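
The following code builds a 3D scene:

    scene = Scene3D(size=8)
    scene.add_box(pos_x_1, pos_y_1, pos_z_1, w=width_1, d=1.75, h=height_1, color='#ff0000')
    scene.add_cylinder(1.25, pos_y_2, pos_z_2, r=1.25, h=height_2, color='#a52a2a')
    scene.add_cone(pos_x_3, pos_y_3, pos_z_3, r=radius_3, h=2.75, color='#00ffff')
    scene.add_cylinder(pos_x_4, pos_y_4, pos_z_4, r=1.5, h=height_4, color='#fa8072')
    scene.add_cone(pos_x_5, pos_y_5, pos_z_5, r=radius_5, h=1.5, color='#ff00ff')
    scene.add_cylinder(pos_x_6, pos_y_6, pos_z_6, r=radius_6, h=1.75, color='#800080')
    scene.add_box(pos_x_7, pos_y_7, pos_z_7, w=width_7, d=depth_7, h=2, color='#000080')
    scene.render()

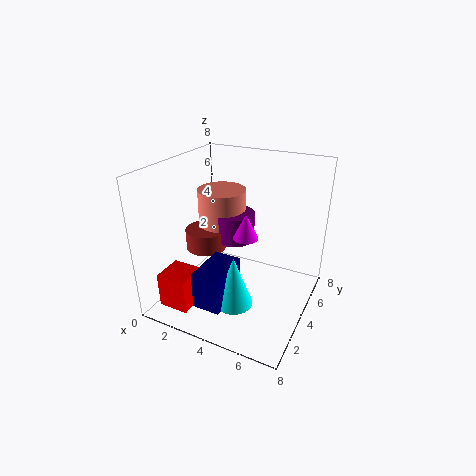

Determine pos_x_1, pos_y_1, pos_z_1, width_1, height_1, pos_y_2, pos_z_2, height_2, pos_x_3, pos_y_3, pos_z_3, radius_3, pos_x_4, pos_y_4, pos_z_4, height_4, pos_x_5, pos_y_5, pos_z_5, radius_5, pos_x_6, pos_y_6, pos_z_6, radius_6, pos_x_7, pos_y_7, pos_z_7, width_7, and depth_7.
pos_x_1 = 0.5, pos_y_1 = 1, pos_z_1 = 0.25, width_1 = 1.75, height_1 = 2, pos_y_2 = 5, pos_z_2 = 2.25, height_2 = 1.25, pos_x_3 = 4.75, pos_y_3 = 2, pos_z_3 = 1.25, radius_3 = 1, pos_x_4 = 1.75, pos_y_4 = 6.25, pos_z_4 = 3.25, height_4 = 2.5, pos_x_5 = 4, pos_y_5 = 5, pos_z_5 = 3.5, radius_5 = 0.75, pos_x_6 = 2.75, pos_y_6 = 6, pos_z_6 = 2.75, radius_6 = 1.25, pos_x_7 = 3, pos_y_7 = 0.75, pos_z_7 = 1.25, width_7 = 1.5, depth_7 = 2.5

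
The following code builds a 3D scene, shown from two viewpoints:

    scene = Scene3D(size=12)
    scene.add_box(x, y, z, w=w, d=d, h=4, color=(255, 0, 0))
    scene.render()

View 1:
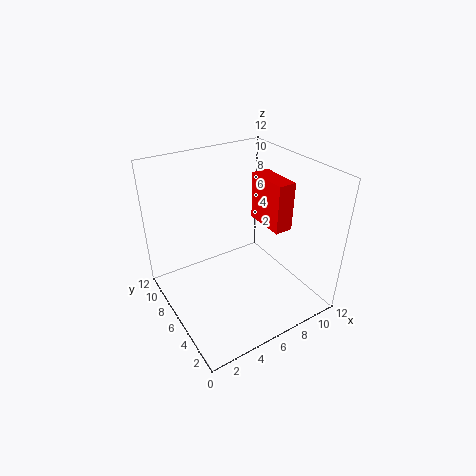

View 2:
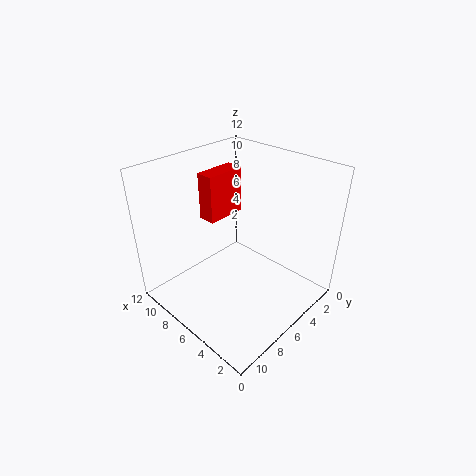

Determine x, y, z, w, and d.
x = 8
y = 3.5
z = 7
w = 1.5
d = 3.5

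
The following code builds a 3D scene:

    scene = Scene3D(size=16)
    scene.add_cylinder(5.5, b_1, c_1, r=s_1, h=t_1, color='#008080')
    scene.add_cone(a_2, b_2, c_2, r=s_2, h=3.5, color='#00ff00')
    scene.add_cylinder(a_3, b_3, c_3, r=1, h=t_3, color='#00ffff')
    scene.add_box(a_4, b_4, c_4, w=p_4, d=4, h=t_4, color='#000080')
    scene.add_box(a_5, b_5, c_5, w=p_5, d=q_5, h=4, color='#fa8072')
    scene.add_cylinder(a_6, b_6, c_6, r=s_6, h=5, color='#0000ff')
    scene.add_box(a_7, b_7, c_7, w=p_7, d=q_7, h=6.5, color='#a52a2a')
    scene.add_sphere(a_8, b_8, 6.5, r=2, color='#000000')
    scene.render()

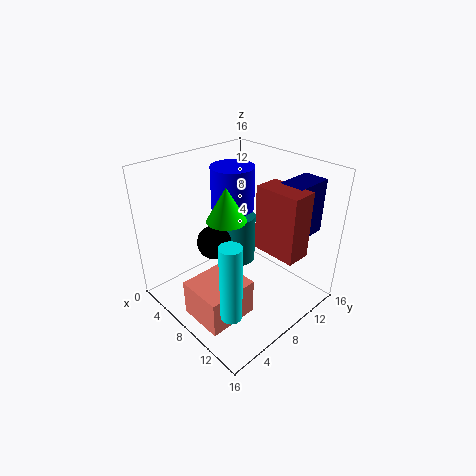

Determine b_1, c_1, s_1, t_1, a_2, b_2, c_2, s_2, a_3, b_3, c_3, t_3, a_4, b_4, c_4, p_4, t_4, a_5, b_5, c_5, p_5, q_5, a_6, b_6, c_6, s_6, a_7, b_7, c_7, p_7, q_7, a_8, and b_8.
b_1 = 10.5; c_1 = 3; s_1 = 2; t_1 = 6; a_2 = 9; b_2 = 5.5; c_2 = 11.5; s_2 = 2; a_3 = 14; b_3 = 1.5; c_3 = 5; t_3 = 7.5; a_4 = 12.5; b_4 = 9; c_4 = 10; p_4 = 2.5; t_4 = 5.5; a_5 = 7; b_5 = 1; c_5 = 1; p_5 = 5; q_5 = 5.5; a_6 = 5; b_6 = 10; c_6 = 10; s_6 = 2.5; a_7 = 11.5; b_7 = 7; c_7 = 9; p_7 = 4.5; q_7 = 2.5; a_8 = 5; b_8 = 7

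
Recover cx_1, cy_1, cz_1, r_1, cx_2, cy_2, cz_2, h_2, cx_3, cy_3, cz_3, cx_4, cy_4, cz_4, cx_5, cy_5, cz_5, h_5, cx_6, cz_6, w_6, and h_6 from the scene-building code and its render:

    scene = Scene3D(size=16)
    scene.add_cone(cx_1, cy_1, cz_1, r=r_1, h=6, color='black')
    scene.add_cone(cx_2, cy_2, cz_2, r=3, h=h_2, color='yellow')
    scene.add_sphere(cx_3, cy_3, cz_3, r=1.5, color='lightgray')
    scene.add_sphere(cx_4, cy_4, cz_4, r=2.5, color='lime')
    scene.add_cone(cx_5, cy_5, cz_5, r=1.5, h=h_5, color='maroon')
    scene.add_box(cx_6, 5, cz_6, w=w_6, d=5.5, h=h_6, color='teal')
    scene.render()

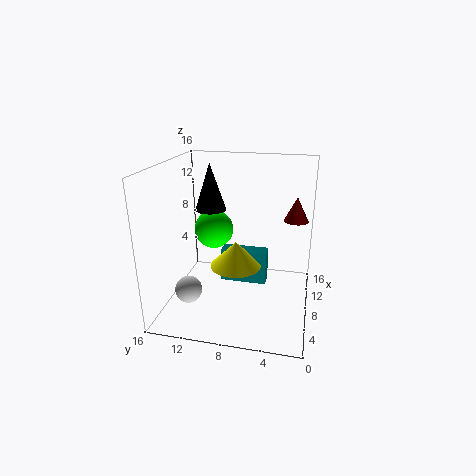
cx_1 = 14
cy_1 = 13
cz_1 = 9
r_1 = 2
cx_2 = 9
cy_2 = 8.5
cz_2 = 4
h_2 = 3
cx_3 = 5
cy_3 = 13
cz_3 = 2.5
cx_4 = 13.5
cy_4 = 12.5
cz_4 = 6.5
cx_5 = 13.5
cy_5 = 2
cz_5 = 8.5
h_5 = 3
cx_6 = 9.5
cz_6 = 1.5
w_6 = 2
h_6 = 4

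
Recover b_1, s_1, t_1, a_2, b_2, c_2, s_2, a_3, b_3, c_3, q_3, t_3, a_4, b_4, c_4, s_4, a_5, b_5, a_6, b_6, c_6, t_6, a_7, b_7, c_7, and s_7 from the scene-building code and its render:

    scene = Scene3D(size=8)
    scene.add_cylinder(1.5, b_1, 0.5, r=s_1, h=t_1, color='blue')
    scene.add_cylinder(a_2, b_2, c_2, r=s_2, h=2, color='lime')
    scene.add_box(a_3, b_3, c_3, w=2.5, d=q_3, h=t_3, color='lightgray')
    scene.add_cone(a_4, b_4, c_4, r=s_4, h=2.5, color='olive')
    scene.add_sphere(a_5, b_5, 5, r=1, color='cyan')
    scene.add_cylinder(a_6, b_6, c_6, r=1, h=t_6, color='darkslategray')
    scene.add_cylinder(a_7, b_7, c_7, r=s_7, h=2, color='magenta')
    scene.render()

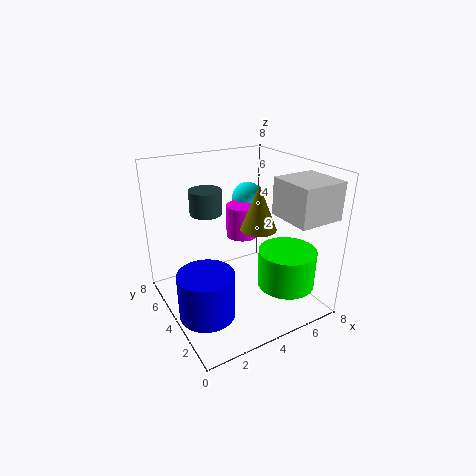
b_1 = 3, s_1 = 1.5, t_1 = 2.5, a_2 = 5.5, b_2 = 1.5, c_2 = 2, s_2 = 1.5, a_3 = 5.5, b_3 = 0.5, c_3 = 5.5, q_3 = 2.5, t_3 = 2, a_4 = 5, b_4 = 3.5, c_4 = 4.5, s_4 = 1, a_5 = 6.5, b_5 = 7, a_6 = 3.5, b_6 = 7, c_6 = 4.5, t_6 = 1.5, a_7 = 5.5, b_7 = 6, c_7 = 3, s_7 = 1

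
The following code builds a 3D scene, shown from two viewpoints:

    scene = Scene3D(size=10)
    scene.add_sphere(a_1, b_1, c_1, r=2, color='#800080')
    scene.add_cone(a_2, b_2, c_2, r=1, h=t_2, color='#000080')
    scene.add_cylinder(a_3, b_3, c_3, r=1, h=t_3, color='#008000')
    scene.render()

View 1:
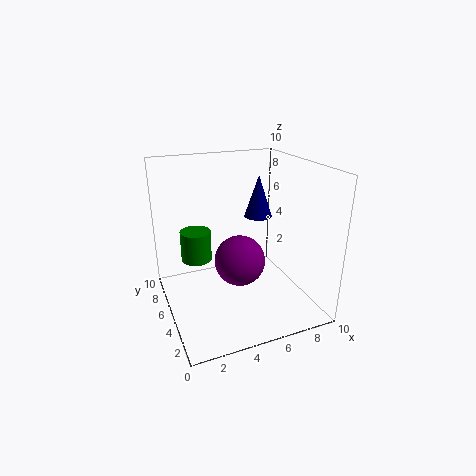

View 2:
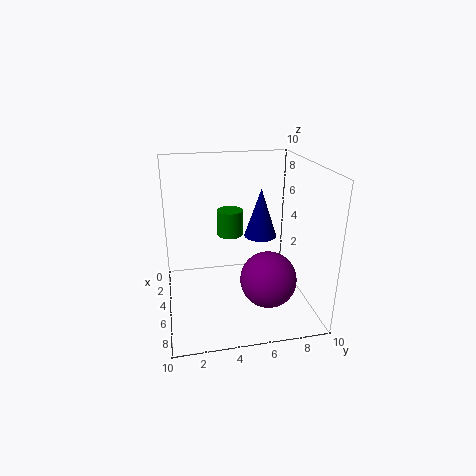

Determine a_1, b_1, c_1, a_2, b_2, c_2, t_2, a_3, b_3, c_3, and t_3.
a_1 = 6
b_1 = 7
c_1 = 2
a_2 = 7
b_2 = 6
c_2 = 6
t_2 = 3
a_3 = 2
b_3 = 5
c_3 = 4
t_3 = 2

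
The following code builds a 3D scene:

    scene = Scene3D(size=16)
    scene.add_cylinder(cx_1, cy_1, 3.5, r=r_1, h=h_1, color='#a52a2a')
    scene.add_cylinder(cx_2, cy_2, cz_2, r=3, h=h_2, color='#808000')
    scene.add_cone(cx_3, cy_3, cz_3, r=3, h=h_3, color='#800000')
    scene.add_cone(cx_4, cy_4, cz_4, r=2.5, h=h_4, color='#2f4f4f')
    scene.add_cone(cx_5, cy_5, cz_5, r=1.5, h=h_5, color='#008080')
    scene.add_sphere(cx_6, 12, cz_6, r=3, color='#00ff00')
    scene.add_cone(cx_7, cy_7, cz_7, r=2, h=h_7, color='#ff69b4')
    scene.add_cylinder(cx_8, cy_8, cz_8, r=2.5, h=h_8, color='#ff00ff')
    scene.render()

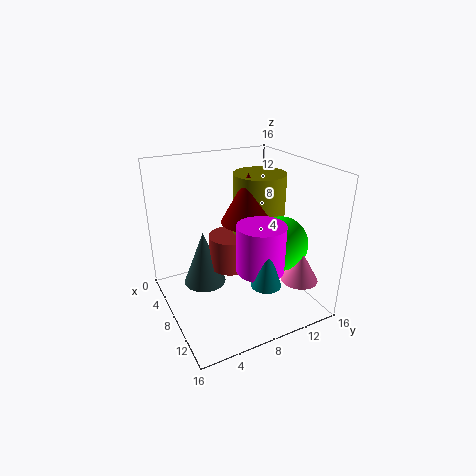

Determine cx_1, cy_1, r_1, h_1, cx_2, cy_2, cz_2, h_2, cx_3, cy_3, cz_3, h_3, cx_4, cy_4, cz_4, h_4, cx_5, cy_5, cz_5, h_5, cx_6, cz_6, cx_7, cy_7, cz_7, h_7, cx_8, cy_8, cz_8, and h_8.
cx_1 = 6; cy_1 = 8; r_1 = 2.5; h_1 = 4; cx_2 = 6.5; cy_2 = 11.5; cz_2 = 6.5; h_2 = 8; cx_3 = 7.5; cy_3 = 9.5; cz_3 = 9.5; h_3 = 5.5; cx_4 = 5; cy_4 = 5; cz_4 = 1.5; h_4 = 6.5; cx_5 = 14; cy_5 = 8; cz_5 = 5.5; h_5 = 4.5; cx_6 = 10.5; cz_6 = 7.5; cx_7 = 13; cy_7 = 13; cz_7 = 4; h_7 = 3.5; cx_8 = 12; cy_8 = 8.5; cz_8 = 6; h_8 = 5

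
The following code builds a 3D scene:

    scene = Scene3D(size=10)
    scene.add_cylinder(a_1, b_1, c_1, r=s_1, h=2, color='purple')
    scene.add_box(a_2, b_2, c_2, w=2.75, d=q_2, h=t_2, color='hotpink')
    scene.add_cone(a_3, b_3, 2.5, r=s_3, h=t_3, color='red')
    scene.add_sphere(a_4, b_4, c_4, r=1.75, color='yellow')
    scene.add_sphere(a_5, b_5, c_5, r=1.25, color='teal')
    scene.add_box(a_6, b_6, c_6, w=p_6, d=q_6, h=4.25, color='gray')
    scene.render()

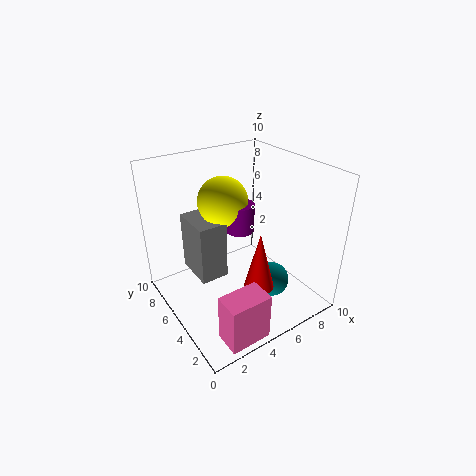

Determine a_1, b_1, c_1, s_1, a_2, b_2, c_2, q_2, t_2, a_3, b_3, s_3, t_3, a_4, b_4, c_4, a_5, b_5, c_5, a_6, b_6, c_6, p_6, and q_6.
a_1 = 5.5, b_1 = 5.5, c_1 = 5.25, s_1 = 1, a_2 = 1.5, b_2 = 0.25, c_2 = 0.25, q_2 = 1.75, t_2 = 3.25, a_3 = 5, b_3 = 2.5, s_3 = 1, t_3 = 4, a_4 = 4.75, b_4 = 6.5, c_4 = 7.25, a_5 = 7, b_5 = 3.5, c_5 = 1.5, a_6 = 2.25, b_6 = 5.25, c_6 = 2, p_6 = 2, q_6 = 3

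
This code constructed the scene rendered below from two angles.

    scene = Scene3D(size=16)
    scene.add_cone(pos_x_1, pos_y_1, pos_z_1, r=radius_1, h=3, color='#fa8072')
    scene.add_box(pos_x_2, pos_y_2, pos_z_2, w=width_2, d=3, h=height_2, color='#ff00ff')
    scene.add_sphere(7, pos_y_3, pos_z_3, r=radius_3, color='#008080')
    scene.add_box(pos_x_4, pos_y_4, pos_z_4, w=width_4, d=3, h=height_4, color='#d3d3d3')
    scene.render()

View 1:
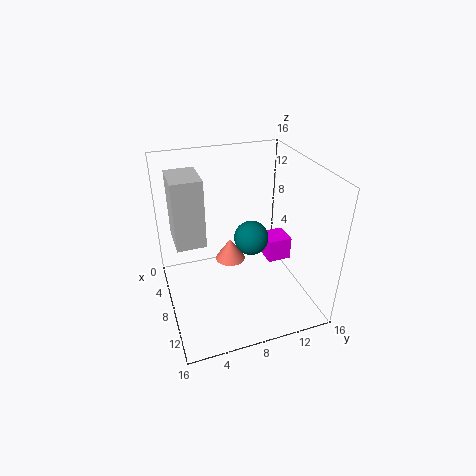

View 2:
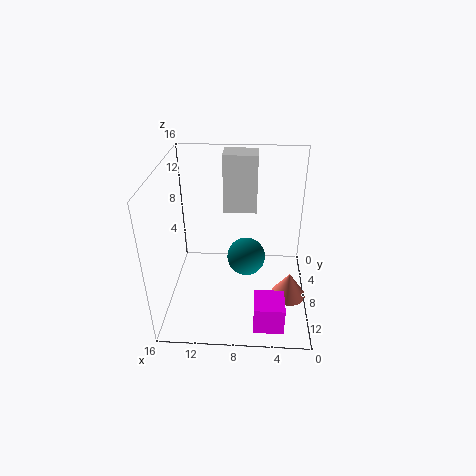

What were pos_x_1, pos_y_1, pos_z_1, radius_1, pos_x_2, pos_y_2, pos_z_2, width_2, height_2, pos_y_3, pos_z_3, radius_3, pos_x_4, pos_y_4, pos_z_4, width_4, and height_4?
pos_x_1 = 2
pos_y_1 = 9
pos_z_1 = 1
radius_1 = 2
pos_x_2 = 3
pos_y_2 = 13
pos_z_2 = 2
width_2 = 3
height_2 = 3
pos_y_3 = 10
pos_z_3 = 7
radius_3 = 2
pos_x_4 = 6
pos_y_4 = 1
pos_z_4 = 9
width_4 = 4
height_4 = 7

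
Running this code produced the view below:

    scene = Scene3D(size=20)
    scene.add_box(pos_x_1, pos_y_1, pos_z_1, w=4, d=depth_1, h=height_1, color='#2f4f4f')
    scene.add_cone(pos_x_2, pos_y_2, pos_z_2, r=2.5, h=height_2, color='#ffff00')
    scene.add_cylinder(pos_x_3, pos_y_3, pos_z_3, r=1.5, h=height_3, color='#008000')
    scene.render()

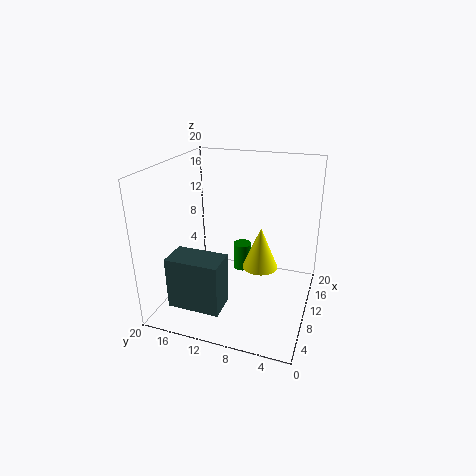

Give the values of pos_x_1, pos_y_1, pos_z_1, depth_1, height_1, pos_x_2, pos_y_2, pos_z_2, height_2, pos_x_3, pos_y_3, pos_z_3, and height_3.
pos_x_1 = 2
pos_y_1 = 10
pos_z_1 = 2.5
depth_1 = 7
height_1 = 7
pos_x_2 = 11
pos_y_2 = 7
pos_z_2 = 5.5
height_2 = 6
pos_x_3 = 18
pos_y_3 = 12
pos_z_3 = 0.5
height_3 = 4.5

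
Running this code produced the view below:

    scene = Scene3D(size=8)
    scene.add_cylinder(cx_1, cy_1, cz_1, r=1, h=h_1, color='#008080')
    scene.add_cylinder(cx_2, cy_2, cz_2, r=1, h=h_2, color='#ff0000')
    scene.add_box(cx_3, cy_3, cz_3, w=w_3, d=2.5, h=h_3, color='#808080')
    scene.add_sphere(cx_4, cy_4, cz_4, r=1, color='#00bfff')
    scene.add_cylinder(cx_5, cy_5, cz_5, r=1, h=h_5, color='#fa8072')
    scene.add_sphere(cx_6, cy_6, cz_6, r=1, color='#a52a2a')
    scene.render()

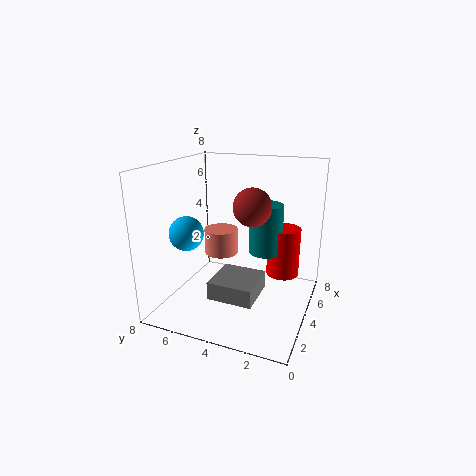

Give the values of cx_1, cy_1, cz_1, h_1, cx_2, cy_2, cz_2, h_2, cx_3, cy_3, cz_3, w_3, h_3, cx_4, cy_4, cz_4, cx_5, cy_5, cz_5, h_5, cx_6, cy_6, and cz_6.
cx_1 = 6, cy_1 = 3, cz_1 = 2.5, h_1 = 3, cx_2 = 6.5, cy_2 = 2, cz_2 = 1, h_2 = 3, cx_3 = 2, cy_3 = 2.5, cz_3 = 1, w_3 = 2.5, h_3 = 1, cx_4 = 3.5, cy_4 = 7, cz_4 = 4, cx_5 = 5, cy_5 = 5.5, cz_5 = 2.5, h_5 = 1.5, cx_6 = 3.5, cy_6 = 3, cz_6 = 6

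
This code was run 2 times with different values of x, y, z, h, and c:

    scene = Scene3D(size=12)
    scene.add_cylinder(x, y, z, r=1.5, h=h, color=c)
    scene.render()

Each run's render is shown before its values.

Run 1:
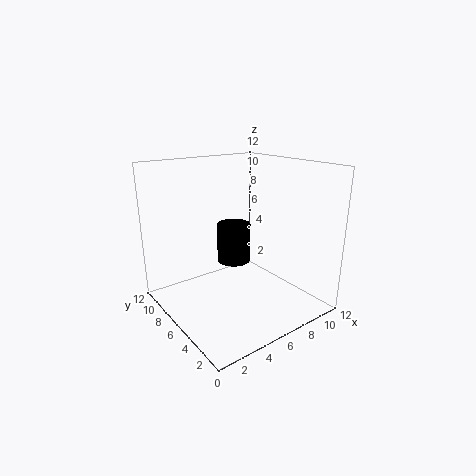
x = 7; y = 8; z = 3; h = 3.5; c = 'black'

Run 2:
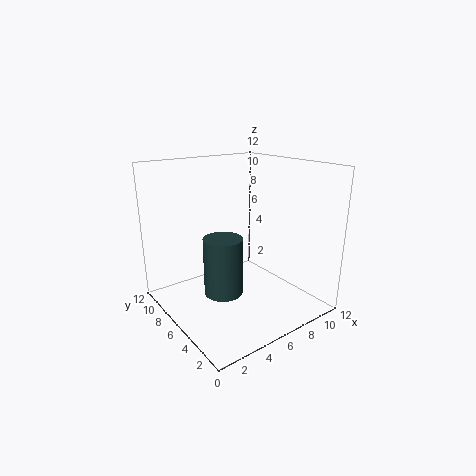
x = 3.5; y = 4.5; z = 2.5; h = 4.5; c = 'darkslategray'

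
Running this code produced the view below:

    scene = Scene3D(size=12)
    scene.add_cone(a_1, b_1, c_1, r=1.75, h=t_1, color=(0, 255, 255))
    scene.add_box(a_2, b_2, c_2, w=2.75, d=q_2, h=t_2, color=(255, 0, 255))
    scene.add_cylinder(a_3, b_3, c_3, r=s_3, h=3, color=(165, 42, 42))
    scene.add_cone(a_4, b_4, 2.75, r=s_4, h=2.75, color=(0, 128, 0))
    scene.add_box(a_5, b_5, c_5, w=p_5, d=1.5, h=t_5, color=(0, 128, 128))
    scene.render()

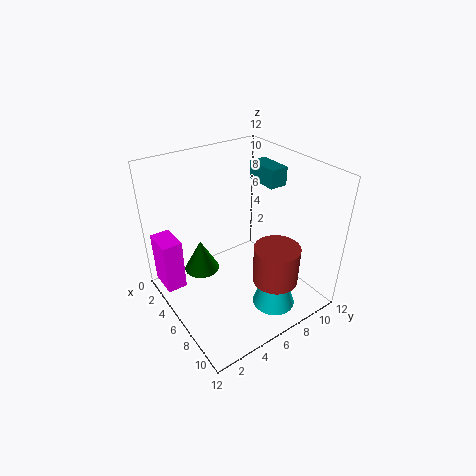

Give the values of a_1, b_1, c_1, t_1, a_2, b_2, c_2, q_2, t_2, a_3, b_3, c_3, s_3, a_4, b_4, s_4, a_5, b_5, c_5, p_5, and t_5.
a_1 = 9.5; b_1 = 7.25; c_1 = 1; t_1 = 5.25; a_2 = 0.25; b_2 = 0.5; c_2 = 0.5; q_2 = 1.75; t_2 = 4.75; a_3 = 10; b_3 = 6.75; c_3 = 4; s_3 = 1.75; a_4 = 4; b_4 = 3.5; s_4 = 1.5; a_5 = 4.5; b_5 = 8.25; c_5 = 10.25; p_5 = 2.75; t_5 = 1.5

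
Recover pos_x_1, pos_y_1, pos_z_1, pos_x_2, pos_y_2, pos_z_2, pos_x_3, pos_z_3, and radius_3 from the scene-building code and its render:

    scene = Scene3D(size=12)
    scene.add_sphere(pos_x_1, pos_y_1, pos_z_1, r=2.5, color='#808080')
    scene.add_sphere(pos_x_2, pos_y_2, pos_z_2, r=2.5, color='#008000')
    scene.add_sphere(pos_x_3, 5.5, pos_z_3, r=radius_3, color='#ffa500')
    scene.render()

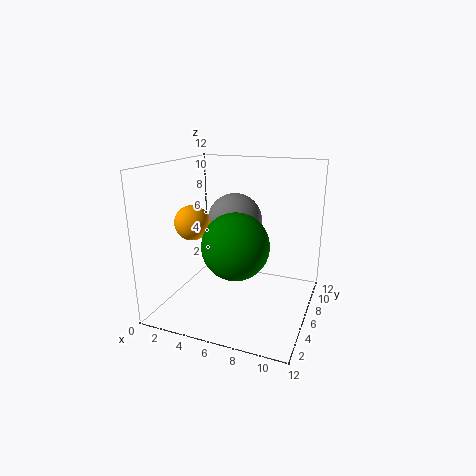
pos_x_1 = 4.5; pos_y_1 = 9; pos_z_1 = 6.5; pos_x_2 = 7; pos_y_2 = 3; pos_z_2 = 6.5; pos_x_3 = 2; pos_z_3 = 7; radius_3 = 1.5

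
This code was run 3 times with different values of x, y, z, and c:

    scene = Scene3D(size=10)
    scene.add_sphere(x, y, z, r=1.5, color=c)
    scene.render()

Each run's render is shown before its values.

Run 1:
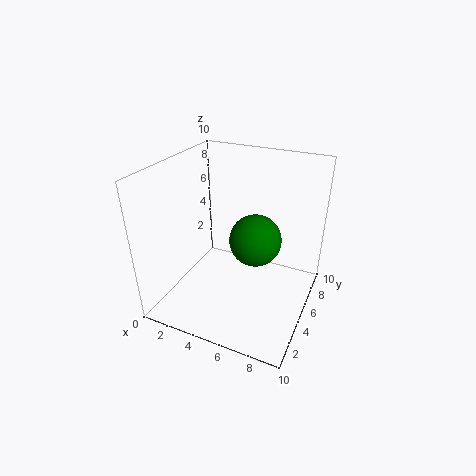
x = 7.25; y = 2.5; z = 6.75; c = 'green'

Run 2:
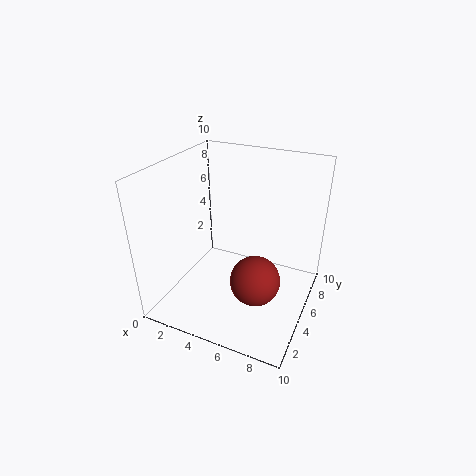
x = 7.5; y = 2; z = 4.25; c = 'brown'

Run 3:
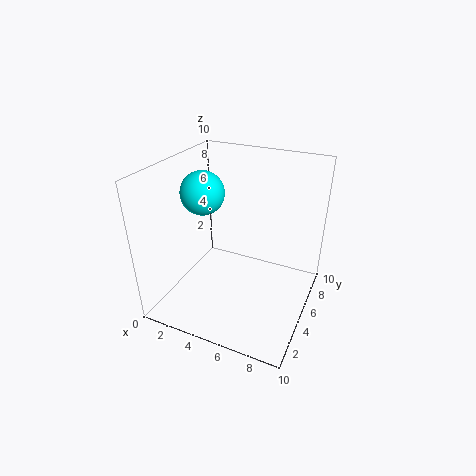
x = 2.5; y = 4.75; z = 8; c = 'cyan'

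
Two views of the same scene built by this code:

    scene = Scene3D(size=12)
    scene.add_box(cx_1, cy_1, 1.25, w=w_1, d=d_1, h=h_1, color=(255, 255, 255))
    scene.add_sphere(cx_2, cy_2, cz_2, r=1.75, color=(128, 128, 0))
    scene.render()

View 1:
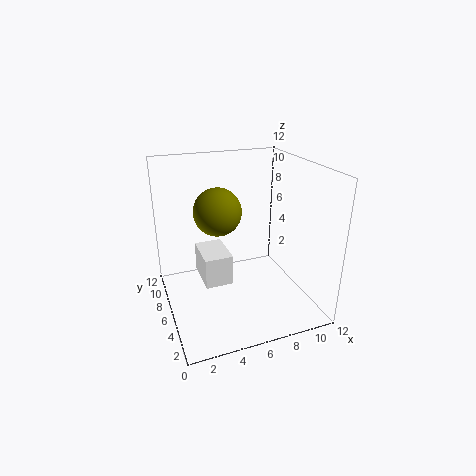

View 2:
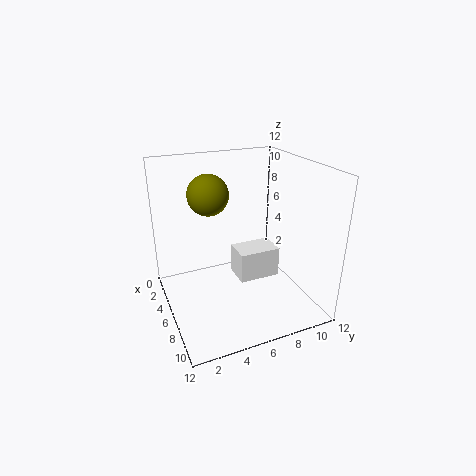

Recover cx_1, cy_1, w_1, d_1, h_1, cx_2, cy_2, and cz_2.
cx_1 = 3.25, cy_1 = 6.5, w_1 = 2.5, d_1 = 3.75, h_1 = 2.75, cx_2 = 3.75, cy_2 = 4.25, cz_2 = 9.25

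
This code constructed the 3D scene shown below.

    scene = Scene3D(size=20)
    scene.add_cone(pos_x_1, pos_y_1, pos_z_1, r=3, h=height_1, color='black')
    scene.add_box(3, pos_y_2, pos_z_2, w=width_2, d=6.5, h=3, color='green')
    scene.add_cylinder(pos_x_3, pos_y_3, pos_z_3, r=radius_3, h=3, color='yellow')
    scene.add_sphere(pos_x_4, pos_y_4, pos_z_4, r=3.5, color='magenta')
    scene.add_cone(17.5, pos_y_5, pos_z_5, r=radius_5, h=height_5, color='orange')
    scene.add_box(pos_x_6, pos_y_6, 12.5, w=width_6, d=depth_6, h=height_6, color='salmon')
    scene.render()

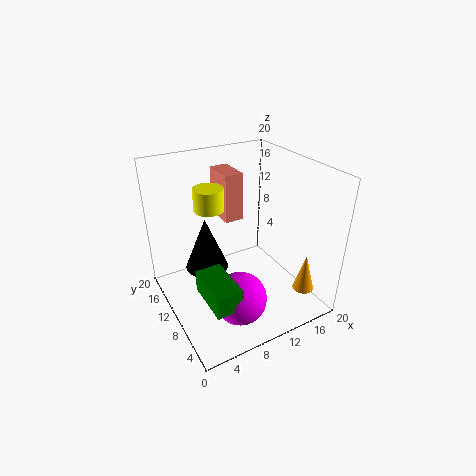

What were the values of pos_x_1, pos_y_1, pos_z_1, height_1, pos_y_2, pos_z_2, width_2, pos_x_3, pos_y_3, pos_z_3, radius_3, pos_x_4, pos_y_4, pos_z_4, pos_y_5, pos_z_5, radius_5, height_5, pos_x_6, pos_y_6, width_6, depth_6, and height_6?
pos_x_1 = 6
pos_y_1 = 12
pos_z_1 = 5.5
height_1 = 7.5
pos_y_2 = 2.5
pos_z_2 = 4.5
width_2 = 3.5
pos_x_3 = 6.5
pos_y_3 = 11.5
pos_z_3 = 14.5
radius_3 = 2
pos_x_4 = 7.5
pos_y_4 = 5
pos_z_4 = 4
pos_y_5 = 4
pos_z_5 = 2.5
radius_5 = 1.5
height_5 = 5.5
pos_x_6 = 8.5
pos_y_6 = 10.5
width_6 = 2.5
depth_6 = 4.5
height_6 = 6.5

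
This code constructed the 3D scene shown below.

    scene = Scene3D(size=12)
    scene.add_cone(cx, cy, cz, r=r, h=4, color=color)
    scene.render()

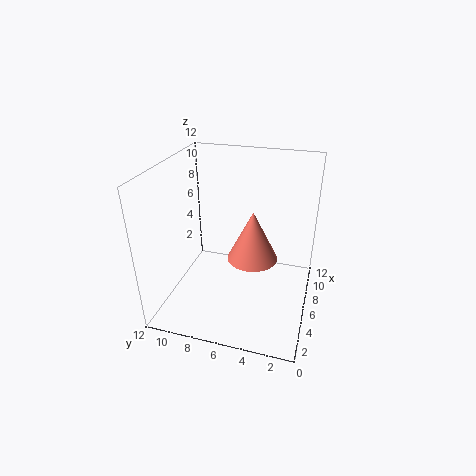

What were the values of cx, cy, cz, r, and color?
cx = 5
cy = 4.5
cz = 5
r = 2
color = 'salmon'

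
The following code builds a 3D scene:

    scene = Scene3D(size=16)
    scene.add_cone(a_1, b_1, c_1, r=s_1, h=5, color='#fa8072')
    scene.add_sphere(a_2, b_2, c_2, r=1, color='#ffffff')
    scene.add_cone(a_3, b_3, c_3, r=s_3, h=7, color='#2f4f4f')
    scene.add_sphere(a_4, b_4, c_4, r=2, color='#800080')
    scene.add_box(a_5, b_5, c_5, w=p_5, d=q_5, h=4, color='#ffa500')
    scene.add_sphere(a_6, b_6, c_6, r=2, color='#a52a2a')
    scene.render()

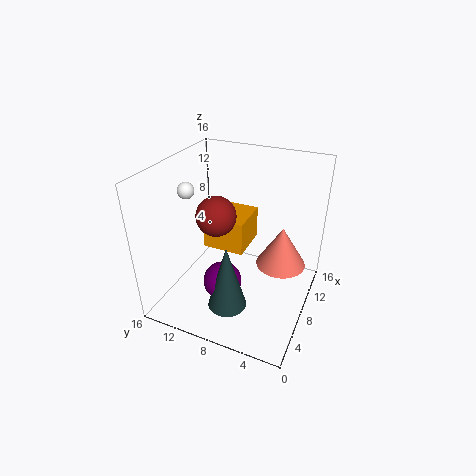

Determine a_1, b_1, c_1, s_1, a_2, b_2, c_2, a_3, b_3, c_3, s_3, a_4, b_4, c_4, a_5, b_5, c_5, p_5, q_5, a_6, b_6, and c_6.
a_1 = 12; b_1 = 4; c_1 = 3; s_1 = 3; a_2 = 9; b_2 = 15; c_2 = 12; a_3 = 3; b_3 = 7; c_3 = 3; s_3 = 2; a_4 = 4; b_4 = 8; c_4 = 5; a_5 = 9; b_5 = 8; c_5 = 5; p_5 = 5; q_5 = 5; a_6 = 5; b_6 = 9; c_6 = 12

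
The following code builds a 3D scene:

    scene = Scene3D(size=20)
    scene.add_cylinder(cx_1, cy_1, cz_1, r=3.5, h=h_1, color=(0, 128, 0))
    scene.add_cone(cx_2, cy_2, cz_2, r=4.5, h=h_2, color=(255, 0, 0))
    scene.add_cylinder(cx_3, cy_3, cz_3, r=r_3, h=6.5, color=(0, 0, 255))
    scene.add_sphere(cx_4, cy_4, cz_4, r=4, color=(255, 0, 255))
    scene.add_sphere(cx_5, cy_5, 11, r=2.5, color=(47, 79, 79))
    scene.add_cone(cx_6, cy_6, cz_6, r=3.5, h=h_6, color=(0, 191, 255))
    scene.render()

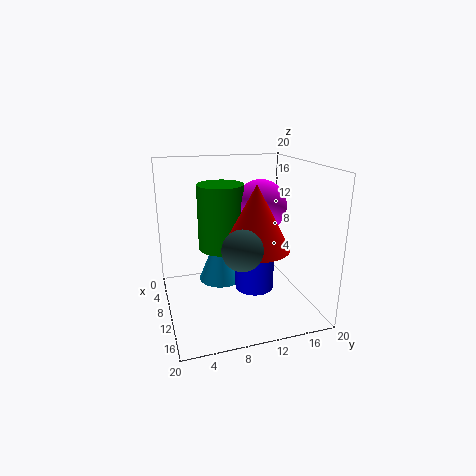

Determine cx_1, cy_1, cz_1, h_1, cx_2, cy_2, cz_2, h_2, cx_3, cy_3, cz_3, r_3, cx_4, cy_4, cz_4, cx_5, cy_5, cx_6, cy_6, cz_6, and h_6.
cx_1 = 4.5, cy_1 = 9, cz_1 = 6.5, h_1 = 10, cx_2 = 13, cy_2 = 11.5, cz_2 = 9.5, h_2 = 8.5, cx_3 = 14, cy_3 = 11, cz_3 = 4.5, r_3 = 2.5, cx_4 = 5.5, cy_4 = 15, cz_4 = 13, cx_5 = 16.5, cy_5 = 8.5, cx_6 = 4, cy_6 = 9, cz_6 = 1, h_6 = 8.5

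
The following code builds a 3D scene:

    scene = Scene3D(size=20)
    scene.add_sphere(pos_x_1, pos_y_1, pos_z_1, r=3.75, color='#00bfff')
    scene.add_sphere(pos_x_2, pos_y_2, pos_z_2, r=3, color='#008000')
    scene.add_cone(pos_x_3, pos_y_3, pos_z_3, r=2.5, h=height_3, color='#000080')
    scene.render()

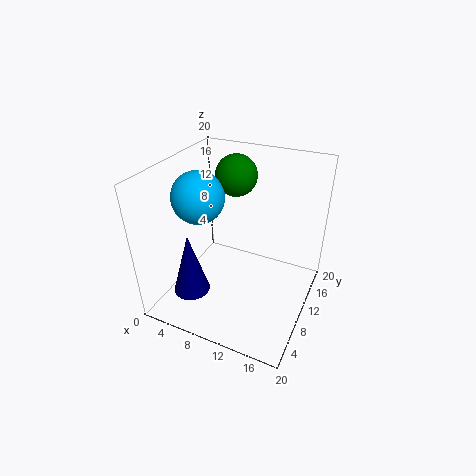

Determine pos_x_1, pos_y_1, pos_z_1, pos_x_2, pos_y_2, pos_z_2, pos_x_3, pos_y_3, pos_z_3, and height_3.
pos_x_1 = 3.75, pos_y_1 = 10.25, pos_z_1 = 14.75, pos_x_2 = 7.5, pos_y_2 = 14.75, pos_z_2 = 17, pos_x_3 = 5.25, pos_y_3 = 4.75, pos_z_3 = 3.25, height_3 = 8.75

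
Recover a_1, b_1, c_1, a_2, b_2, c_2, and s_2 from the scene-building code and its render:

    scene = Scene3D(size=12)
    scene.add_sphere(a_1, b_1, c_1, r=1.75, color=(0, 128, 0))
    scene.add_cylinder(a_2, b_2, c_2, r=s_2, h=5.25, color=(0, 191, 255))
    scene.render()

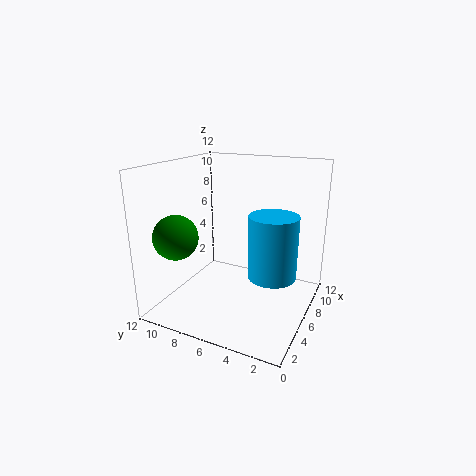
a_1 = 2.25, b_1 = 9.5, c_1 = 6.75, a_2 = 6.25, b_2 = 3, c_2 = 3, s_2 = 2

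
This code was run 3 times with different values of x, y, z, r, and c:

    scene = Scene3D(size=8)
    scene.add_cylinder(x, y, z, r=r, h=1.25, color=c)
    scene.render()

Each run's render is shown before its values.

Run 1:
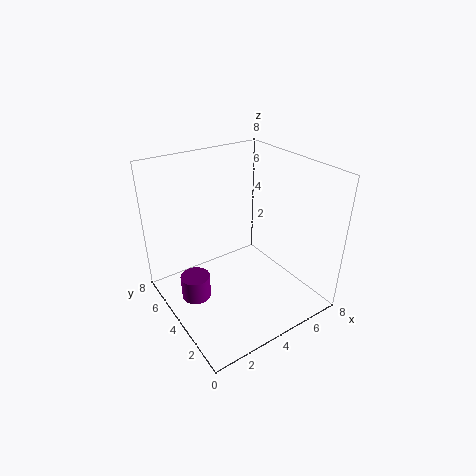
x = 1
y = 3.5
z = 1.75
r = 0.75
c = 'purple'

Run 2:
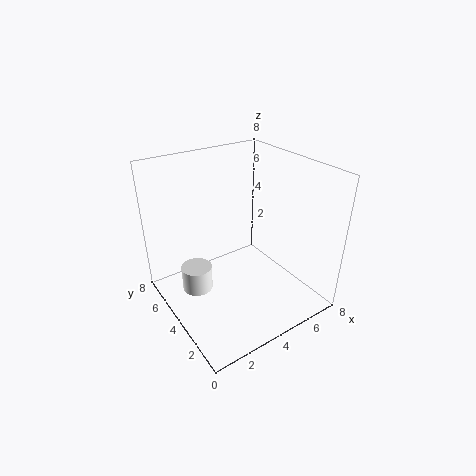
x = 1
y = 3.25
z = 2.5
r = 0.75
c = 'white'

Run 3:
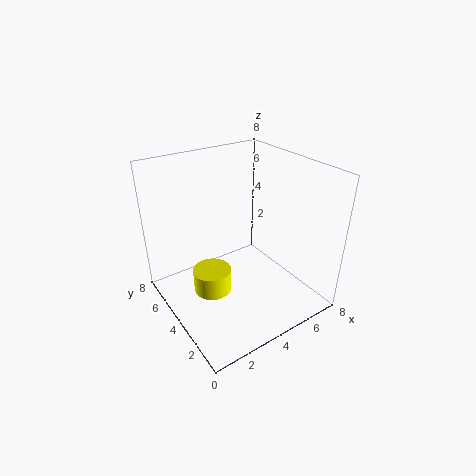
x = 2
y = 3.5
z = 1.75
r = 1
c = 'yellow'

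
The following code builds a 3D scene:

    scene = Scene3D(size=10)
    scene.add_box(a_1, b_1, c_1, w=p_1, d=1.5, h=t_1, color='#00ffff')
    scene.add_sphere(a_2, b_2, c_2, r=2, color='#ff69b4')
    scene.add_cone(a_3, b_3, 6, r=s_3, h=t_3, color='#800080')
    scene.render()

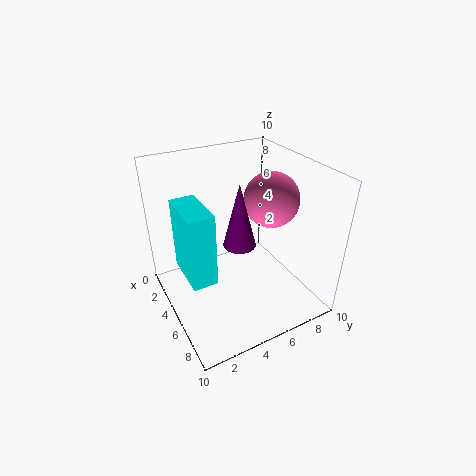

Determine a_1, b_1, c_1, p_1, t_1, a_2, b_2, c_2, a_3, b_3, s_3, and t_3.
a_1 = 5; b_1 = 0.5; c_1 = 4.5; p_1 = 3; t_1 = 4.5; a_2 = 4.5; b_2 = 8; c_2 = 7; a_3 = 7; b_3 = 4; s_3 = 1; t_3 = 4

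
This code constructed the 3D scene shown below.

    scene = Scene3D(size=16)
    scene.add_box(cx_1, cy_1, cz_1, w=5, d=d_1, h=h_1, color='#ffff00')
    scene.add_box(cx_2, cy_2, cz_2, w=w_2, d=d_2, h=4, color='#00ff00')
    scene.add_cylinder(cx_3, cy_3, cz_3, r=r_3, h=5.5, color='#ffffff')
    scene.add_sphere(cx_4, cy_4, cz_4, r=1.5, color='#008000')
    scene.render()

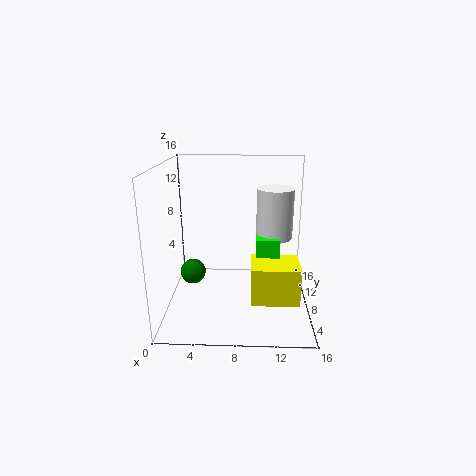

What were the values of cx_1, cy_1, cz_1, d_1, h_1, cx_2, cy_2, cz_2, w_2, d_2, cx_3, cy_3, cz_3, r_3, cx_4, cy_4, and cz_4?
cx_1 = 9.5; cy_1 = 3; cz_1 = 2.5; d_1 = 4; h_1 = 4; cx_2 = 10; cy_2 = 6; cz_2 = 4.5; w_2 = 2.5; d_2 = 2.5; cx_3 = 12; cy_3 = 8.5; cz_3 = 8; r_3 = 2; cx_4 = 2.5; cy_4 = 9.5; cz_4 = 3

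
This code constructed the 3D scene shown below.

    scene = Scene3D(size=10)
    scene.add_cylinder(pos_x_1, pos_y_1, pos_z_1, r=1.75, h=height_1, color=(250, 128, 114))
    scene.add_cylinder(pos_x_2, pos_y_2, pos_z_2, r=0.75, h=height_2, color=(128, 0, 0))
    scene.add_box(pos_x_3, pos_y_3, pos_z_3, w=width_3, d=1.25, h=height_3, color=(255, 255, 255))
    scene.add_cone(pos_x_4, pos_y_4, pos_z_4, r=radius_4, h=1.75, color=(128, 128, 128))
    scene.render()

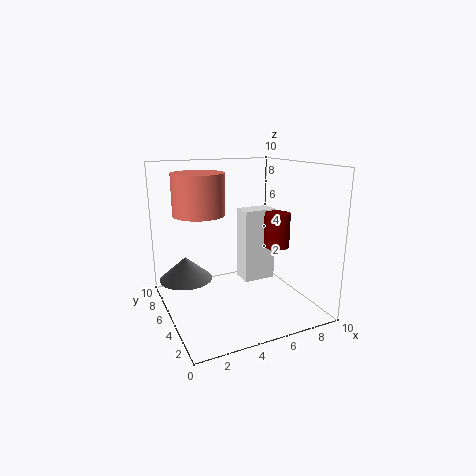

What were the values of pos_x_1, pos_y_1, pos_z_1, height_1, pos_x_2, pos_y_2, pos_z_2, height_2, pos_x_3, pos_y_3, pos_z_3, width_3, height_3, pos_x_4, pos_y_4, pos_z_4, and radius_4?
pos_x_1 = 2.5, pos_y_1 = 5.75, pos_z_1 = 6.75, height_1 = 2.75, pos_x_2 = 5.75, pos_y_2 = 1.25, pos_z_2 = 5.5, height_2 = 2, pos_x_3 = 4.25, pos_y_3 = 2.25, pos_z_3 = 3, width_3 = 2, height_3 = 4.5, pos_x_4 = 2, pos_y_4 = 8, pos_z_4 = 1.25, radius_4 = 2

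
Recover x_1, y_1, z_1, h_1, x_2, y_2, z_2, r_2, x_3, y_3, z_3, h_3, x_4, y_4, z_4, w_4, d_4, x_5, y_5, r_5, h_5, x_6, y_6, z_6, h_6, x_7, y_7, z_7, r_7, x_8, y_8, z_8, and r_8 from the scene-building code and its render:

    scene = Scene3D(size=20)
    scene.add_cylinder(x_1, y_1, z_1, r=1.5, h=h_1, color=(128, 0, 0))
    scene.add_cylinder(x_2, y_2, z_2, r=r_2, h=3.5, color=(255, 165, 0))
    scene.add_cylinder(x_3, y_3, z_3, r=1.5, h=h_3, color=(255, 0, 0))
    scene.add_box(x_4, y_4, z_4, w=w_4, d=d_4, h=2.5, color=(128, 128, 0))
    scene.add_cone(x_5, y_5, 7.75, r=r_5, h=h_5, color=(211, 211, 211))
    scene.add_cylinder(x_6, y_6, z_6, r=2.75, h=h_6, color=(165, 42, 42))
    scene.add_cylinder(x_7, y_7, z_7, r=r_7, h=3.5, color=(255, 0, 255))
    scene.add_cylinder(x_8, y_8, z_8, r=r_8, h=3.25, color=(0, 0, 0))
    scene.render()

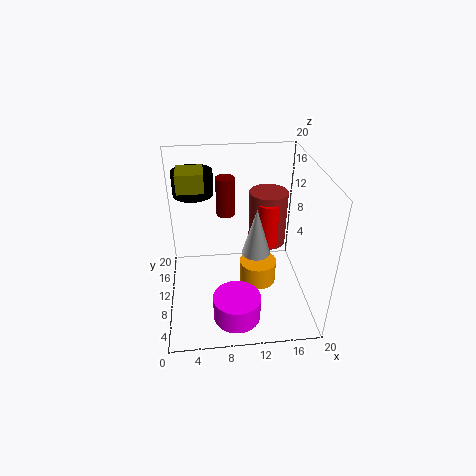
x_1 = 9, y_1 = 18.5, z_1 = 9.25, h_1 = 6.25, x_2 = 13.25, y_2 = 11.5, z_2 = 1.25, r_2 = 2.75, x_3 = 14.5, y_3 = 11.5, z_3 = 7.75, h_3 = 6.5, x_4 = 2.25, y_4 = 9.75, z_4 = 17, w_4 = 3.5, d_4 = 3.75, x_5 = 12.5, y_5 = 9.5, r_5 = 2, h_5 = 6.75, x_6 = 14.75, y_6 = 13.25, z_6 = 7.25, h_6 = 8, x_7 = 9.25, y_7 = 4.75, z_7 = 0.5, r_7 = 3.25, x_8 = 4.25, y_8 = 13.25, z_8 = 15.5, r_8 = 2.75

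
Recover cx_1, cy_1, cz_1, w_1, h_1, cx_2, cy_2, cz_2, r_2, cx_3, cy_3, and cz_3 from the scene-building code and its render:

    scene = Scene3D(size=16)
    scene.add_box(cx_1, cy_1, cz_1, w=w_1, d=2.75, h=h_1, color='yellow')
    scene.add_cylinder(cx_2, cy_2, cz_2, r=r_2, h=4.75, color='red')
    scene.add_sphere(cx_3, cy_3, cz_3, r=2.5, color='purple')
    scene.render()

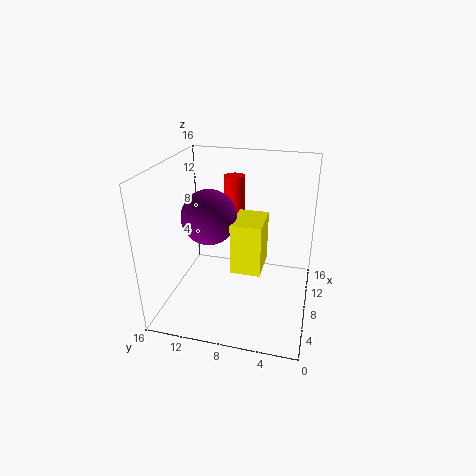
cx_1 = 1.25
cy_1 = 4.25
cz_1 = 8
w_1 = 3.75
h_1 = 4.75
cx_2 = 5.75
cy_2 = 7.75
cz_2 = 11
r_2 = 1
cx_3 = 2.5
cy_3 = 9.25
cz_3 = 12.75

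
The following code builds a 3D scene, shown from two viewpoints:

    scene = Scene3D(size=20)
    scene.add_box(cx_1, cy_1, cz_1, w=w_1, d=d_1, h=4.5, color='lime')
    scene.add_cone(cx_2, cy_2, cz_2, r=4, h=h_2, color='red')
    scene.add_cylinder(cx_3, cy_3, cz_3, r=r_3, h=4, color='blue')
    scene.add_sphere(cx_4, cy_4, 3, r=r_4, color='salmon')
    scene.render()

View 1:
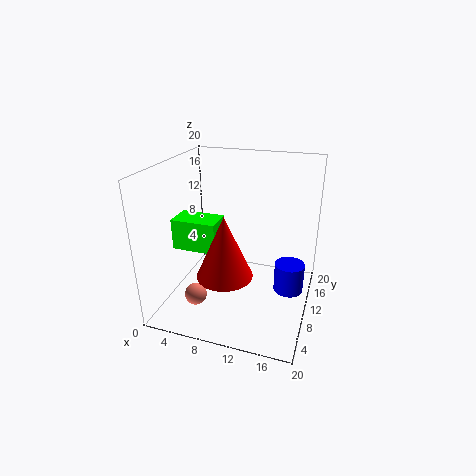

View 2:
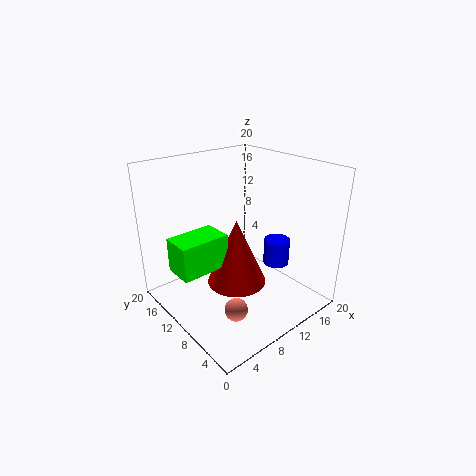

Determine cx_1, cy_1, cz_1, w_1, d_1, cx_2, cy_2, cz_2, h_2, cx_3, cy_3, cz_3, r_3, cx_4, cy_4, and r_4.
cx_1 = 0.5; cy_1 = 8.5; cz_1 = 7.5; w_1 = 6.5; d_1 = 4; cx_2 = 8.5; cy_2 = 8.5; cz_2 = 4.5; h_2 = 9; cx_3 = 17.5; cy_3 = 9.5; cz_3 = 3.5; r_3 = 2; cx_4 = 5.5; cy_4 = 5; r_4 = 1.5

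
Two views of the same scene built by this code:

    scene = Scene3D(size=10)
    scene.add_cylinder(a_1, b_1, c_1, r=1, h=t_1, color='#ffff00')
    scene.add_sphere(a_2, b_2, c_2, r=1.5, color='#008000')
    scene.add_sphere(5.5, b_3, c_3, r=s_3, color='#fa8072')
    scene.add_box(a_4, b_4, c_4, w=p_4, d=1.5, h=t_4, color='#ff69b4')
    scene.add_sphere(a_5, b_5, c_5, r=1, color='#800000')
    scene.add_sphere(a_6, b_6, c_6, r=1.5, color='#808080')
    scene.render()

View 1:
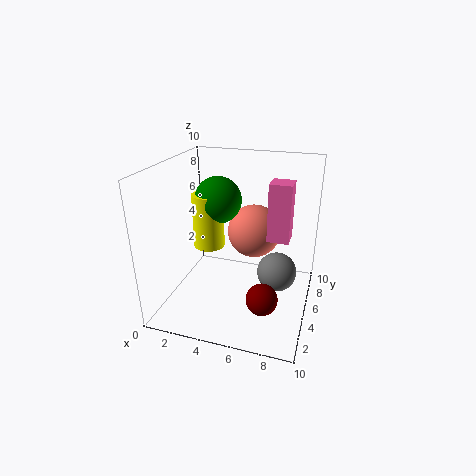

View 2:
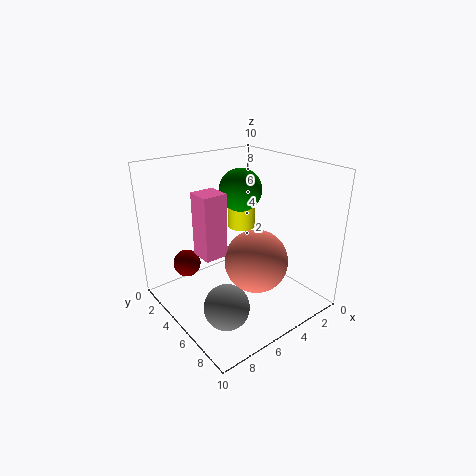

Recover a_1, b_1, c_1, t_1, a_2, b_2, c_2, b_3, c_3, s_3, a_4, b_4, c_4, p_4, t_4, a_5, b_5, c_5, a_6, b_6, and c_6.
a_1 = 3.5, b_1 = 3.5, c_1 = 5, t_1 = 3.5, a_2 = 4, b_2 = 4, c_2 = 8, b_3 = 7.5, c_3 = 4.5, s_3 = 2, a_4 = 7, b_4 = 5, c_4 = 5, p_4 = 1.5, t_4 = 4, a_5 = 7.5, b_5 = 2, c_5 = 2.5, a_6 = 7.5, b_6 = 7, c_6 = 1.5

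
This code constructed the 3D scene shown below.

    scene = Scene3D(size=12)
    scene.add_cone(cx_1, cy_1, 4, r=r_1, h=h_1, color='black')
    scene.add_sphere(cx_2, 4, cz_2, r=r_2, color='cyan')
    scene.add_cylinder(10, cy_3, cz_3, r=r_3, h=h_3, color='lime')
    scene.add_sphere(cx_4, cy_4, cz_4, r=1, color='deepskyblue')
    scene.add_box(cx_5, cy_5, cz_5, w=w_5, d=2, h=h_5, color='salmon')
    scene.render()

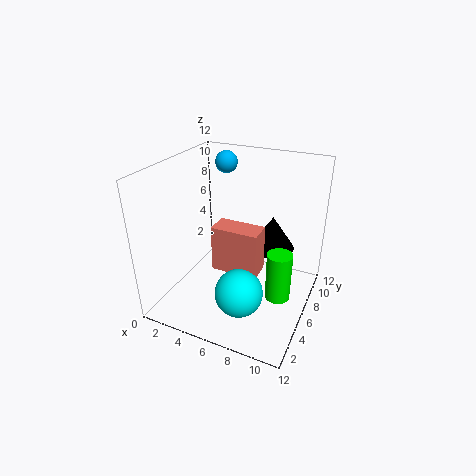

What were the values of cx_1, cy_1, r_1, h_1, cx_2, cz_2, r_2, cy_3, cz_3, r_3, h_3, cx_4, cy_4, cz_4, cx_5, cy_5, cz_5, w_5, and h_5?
cx_1 = 8; cy_1 = 9; r_1 = 2; h_1 = 3; cx_2 = 7; cz_2 = 2; r_2 = 2; cy_3 = 5; cz_3 = 2; r_3 = 1; h_3 = 4; cx_4 = 3; cy_4 = 10; cz_4 = 11; cx_5 = 4; cy_5 = 5; cz_5 = 3; w_5 = 4; h_5 = 4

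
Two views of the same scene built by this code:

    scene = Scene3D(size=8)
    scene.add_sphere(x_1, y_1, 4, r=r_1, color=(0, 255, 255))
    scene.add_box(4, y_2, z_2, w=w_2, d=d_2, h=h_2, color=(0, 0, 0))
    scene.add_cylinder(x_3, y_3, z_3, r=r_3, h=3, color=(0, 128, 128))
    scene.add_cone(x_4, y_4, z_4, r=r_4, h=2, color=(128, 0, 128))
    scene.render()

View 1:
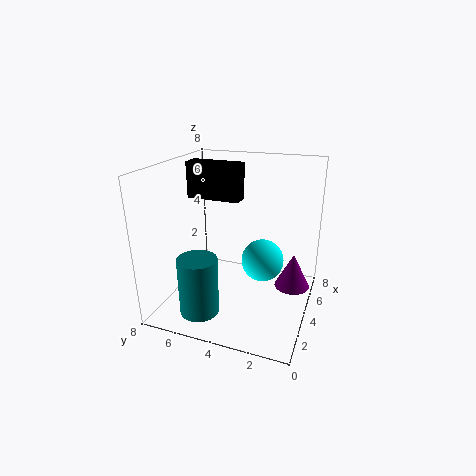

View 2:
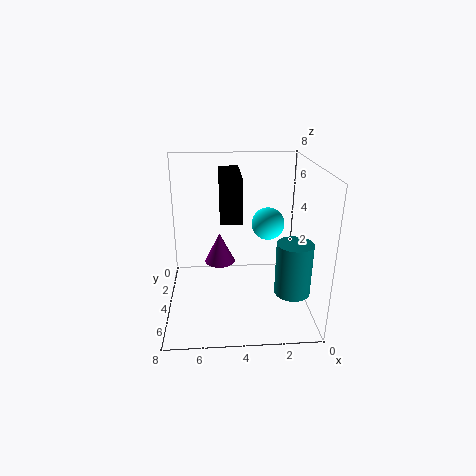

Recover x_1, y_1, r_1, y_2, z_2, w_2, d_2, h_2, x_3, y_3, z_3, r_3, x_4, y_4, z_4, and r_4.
x_1 = 2
y_1 = 2
r_1 = 1
y_2 = 4
z_2 = 6
w_2 = 1
d_2 = 3
h_2 = 2
x_3 = 1
y_3 = 5
z_3 = 1
r_3 = 1
x_4 = 5
y_4 = 1
z_4 = 1
r_4 = 1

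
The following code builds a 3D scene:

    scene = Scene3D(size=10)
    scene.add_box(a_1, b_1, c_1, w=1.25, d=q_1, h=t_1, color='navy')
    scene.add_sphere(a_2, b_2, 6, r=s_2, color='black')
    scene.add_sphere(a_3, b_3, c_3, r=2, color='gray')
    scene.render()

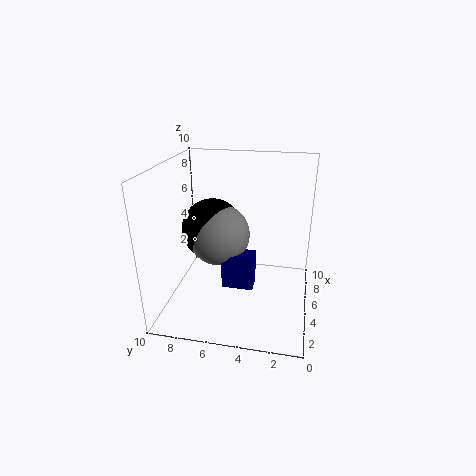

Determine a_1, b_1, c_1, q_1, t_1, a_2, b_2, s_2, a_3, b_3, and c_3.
a_1 = 2.25
b_1 = 3.5
c_1 = 2.75
q_1 = 2
t_1 = 2.25
a_2 = 4
b_2 = 6.5
s_2 = 2
a_3 = 3.75
b_3 = 6
c_3 = 5.75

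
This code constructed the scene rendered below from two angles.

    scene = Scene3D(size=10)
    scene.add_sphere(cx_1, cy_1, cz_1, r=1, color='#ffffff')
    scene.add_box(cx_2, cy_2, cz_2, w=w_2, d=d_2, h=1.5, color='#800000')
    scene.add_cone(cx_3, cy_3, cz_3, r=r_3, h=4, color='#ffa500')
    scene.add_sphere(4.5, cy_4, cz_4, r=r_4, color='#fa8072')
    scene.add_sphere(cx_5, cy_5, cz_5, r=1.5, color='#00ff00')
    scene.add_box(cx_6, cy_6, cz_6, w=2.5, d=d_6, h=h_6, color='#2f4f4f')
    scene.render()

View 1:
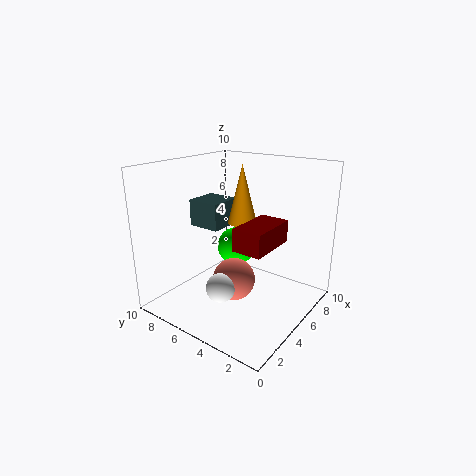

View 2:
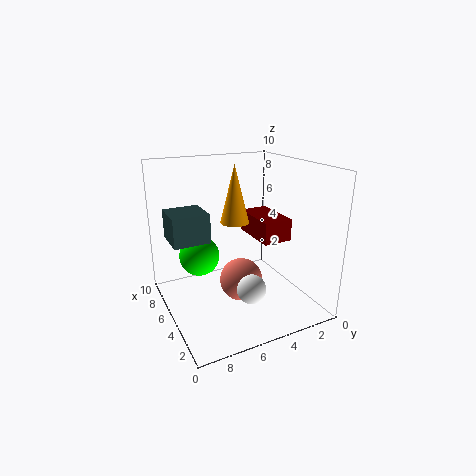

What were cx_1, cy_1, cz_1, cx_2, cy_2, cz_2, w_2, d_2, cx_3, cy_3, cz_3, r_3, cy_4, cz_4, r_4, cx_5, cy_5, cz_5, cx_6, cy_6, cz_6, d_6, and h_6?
cx_1 = 3
cy_1 = 5
cz_1 = 2
cx_2 = 3
cy_2 = 2
cz_2 = 5
w_2 = 3.5
d_2 = 2
cx_3 = 5.5
cy_3 = 5
cz_3 = 6
r_3 = 1
cy_4 = 5
cz_4 = 2
r_4 = 1.5
cx_5 = 7.5
cy_5 = 7
cz_5 = 3
cx_6 = 5
cy_6 = 7
cz_6 = 5
d_6 = 2.5
h_6 = 2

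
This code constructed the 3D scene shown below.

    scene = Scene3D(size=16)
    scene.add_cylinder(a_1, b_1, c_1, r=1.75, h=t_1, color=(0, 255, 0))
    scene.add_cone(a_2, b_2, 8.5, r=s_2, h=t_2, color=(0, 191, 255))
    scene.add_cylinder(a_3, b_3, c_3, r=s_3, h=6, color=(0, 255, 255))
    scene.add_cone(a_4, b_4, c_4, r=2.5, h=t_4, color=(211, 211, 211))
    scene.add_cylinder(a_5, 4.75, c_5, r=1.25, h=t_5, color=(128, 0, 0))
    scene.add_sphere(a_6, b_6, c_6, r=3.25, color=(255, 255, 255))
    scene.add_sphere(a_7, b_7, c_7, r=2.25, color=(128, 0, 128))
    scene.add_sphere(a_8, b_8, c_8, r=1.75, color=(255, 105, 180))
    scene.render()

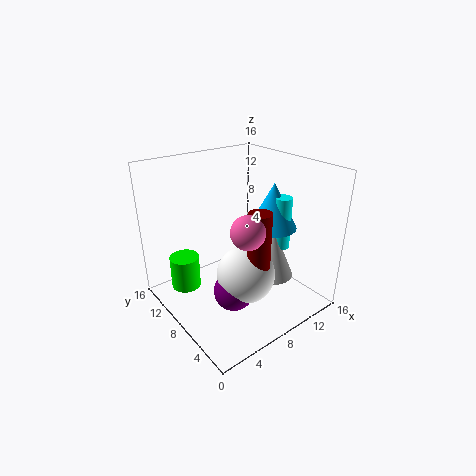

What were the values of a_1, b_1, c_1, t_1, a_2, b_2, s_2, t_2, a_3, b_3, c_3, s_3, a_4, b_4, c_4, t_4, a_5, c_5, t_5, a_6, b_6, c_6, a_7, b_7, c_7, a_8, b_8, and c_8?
a_1 = 3.75, b_1 = 13, c_1 = 0.75, t_1 = 4, a_2 = 12.25, b_2 = 7, s_2 = 2.75, t_2 = 5.25, a_3 = 12.75, b_3 = 6, c_3 = 6.25, s_3 = 1, a_4 = 11.75, b_4 = 6.25, c_4 = 2.75, t_4 = 6, a_5 = 8.25, c_5 = 4, t_5 = 8, a_6 = 7.75, b_6 = 6.25, c_6 = 4.25, a_7 = 6.25, b_7 = 6.5, c_7 = 2.5, a_8 = 6.5, b_8 = 4.5, c_8 = 10.5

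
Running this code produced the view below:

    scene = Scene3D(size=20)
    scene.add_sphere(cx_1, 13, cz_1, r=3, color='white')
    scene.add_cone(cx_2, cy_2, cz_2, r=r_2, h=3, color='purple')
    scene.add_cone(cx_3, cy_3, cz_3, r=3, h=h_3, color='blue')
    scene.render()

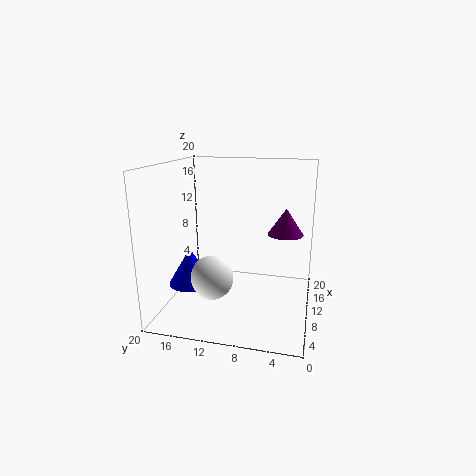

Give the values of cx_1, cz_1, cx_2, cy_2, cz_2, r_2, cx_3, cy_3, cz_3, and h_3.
cx_1 = 7, cz_1 = 5, cx_2 = 4, cy_2 = 3, cz_2 = 13, r_2 = 2, cx_3 = 7, cy_3 = 16, cz_3 = 4, h_3 = 5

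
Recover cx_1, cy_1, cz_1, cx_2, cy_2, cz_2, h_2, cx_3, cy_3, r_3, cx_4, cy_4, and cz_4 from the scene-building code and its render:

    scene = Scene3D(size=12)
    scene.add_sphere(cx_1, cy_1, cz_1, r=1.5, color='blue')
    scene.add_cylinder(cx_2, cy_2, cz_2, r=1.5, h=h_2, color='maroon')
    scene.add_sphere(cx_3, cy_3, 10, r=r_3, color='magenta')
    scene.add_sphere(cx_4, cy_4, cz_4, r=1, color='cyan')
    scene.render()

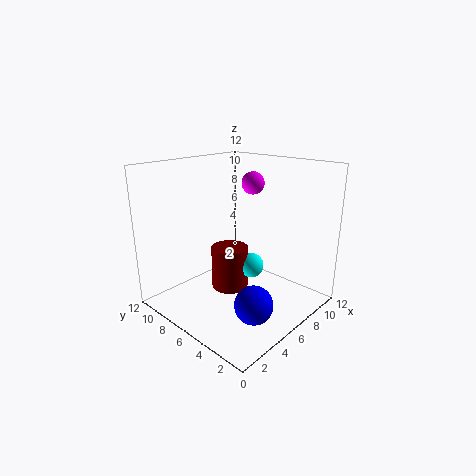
cx_1 = 4
cy_1 = 2.5
cz_1 = 2
cx_2 = 5
cy_2 = 6
cz_2 = 2
h_2 = 3.5
cx_3 = 9
cy_3 = 7
r_3 = 1
cx_4 = 6
cy_4 = 4.5
cz_4 = 4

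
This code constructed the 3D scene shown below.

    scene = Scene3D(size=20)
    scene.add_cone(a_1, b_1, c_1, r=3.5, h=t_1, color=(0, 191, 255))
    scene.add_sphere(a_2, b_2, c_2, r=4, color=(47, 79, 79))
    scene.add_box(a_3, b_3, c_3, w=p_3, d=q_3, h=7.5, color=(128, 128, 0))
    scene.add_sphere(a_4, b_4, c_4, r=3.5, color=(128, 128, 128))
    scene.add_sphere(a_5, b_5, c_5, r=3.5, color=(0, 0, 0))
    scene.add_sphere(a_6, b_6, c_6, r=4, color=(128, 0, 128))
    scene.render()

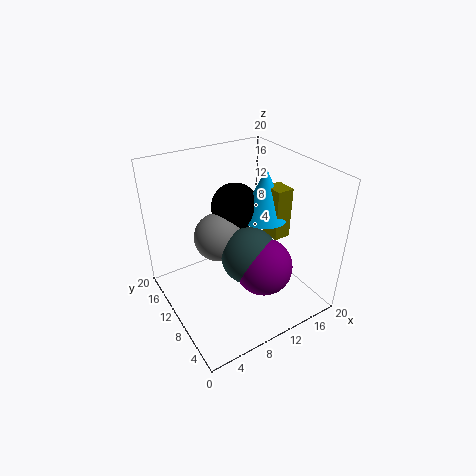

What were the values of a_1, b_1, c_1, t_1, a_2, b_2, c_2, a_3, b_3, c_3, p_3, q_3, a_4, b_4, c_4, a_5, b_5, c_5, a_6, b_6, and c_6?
a_1 = 15.5, b_1 = 11.5, c_1 = 11, t_1 = 7.5, a_2 = 11, b_2 = 8.5, c_2 = 7.5, a_3 = 15.5, b_3 = 8.5, c_3 = 8.5, p_3 = 2.5, q_3 = 3, a_4 = 8.5, b_4 = 13, c_4 = 9, a_5 = 12, b_5 = 14, c_5 = 12.5, a_6 = 12, b_6 = 6.5, c_6 = 6.5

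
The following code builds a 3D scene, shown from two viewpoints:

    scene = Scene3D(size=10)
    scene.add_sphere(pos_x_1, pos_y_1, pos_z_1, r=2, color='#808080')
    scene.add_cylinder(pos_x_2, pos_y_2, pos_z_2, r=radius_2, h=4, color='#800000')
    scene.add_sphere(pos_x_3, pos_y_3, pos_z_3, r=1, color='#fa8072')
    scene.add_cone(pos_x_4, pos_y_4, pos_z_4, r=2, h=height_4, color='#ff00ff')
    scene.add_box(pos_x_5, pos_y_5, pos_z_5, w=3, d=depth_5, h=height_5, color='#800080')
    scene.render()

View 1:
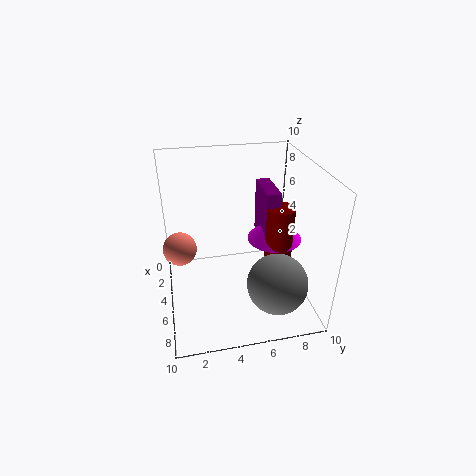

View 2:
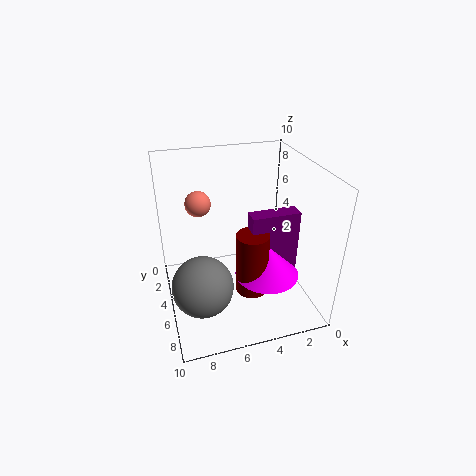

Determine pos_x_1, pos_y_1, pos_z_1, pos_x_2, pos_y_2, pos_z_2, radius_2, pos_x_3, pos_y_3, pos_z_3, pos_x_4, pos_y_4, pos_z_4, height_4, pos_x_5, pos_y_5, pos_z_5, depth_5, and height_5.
pos_x_1 = 8; pos_y_1 = 7; pos_z_1 = 3; pos_x_2 = 5; pos_y_2 = 8; pos_z_2 = 3; radius_2 = 1; pos_x_3 = 7; pos_y_3 = 1; pos_z_3 = 6; pos_x_4 = 4; pos_y_4 = 8; pos_z_4 = 4; height_4 = 2; pos_x_5 = 2; pos_y_5 = 7; pos_z_5 = 4; depth_5 = 1; height_5 = 4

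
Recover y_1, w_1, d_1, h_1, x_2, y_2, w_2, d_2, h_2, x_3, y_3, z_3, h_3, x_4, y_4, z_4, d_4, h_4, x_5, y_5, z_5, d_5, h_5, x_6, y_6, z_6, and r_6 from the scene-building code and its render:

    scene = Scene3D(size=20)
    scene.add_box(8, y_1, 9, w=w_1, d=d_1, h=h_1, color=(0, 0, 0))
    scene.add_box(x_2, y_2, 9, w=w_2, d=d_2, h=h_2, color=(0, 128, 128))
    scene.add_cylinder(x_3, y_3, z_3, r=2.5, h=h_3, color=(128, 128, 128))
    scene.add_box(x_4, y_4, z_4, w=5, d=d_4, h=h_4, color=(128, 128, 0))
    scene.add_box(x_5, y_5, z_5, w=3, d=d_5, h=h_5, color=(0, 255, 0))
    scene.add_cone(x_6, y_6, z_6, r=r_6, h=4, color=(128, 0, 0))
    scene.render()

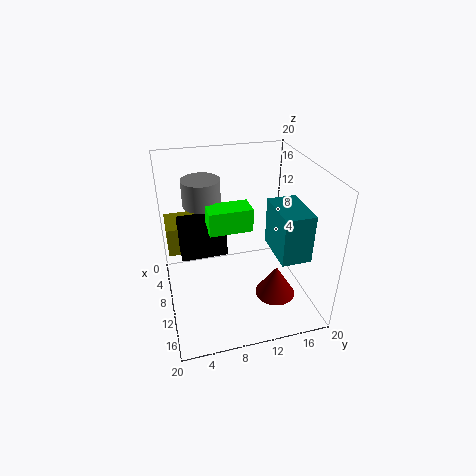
y_1 = 2, w_1 = 4, d_1 = 6, h_1 = 4.5, x_2 = 10, y_2 = 14, w_2 = 6.5, d_2 = 4, h_2 = 6.5, x_3 = 8.5, y_3 = 5.5, z_3 = 15, h_3 = 3.5, x_4 = 4, y_4 = 0.5, z_4 = 8, d_4 = 4.5, h_4 = 4, x_5 = 10.5, y_5 = 5.5, z_5 = 13, d_5 = 5.5, h_5 = 3, x_6 = 17, y_6 = 13, z_6 = 5.5, r_6 = 2.5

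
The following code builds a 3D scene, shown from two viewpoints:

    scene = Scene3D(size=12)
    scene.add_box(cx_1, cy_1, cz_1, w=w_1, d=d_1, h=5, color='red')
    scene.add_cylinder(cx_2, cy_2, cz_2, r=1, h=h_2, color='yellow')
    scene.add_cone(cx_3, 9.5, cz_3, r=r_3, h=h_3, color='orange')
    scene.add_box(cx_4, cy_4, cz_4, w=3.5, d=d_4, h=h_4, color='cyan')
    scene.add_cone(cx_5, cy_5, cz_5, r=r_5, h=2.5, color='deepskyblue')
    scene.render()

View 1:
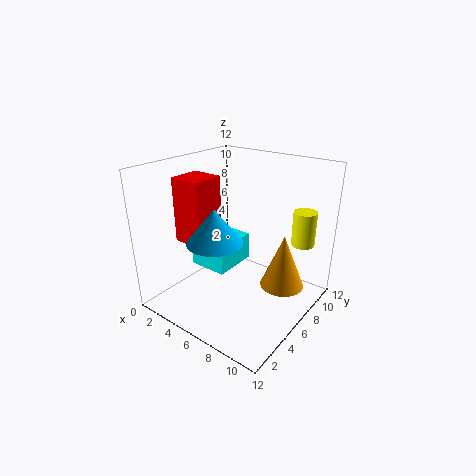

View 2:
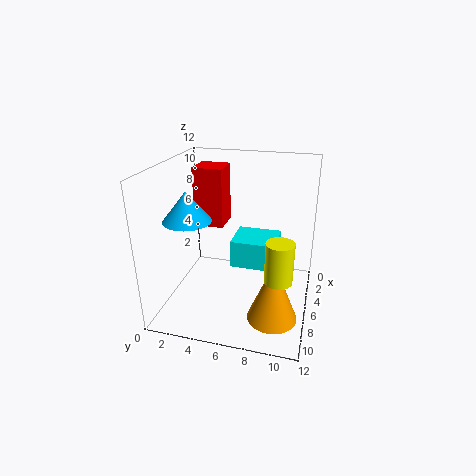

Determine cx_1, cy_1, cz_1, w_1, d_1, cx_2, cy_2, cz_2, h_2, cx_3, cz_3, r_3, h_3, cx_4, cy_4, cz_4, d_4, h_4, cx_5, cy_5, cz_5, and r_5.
cx_1 = 3, cy_1 = 2, cz_1 = 6.5, w_1 = 2.5, d_1 = 2.5, cx_2 = 10, cy_2 = 10, cz_2 = 5, h_2 = 3, cx_3 = 8.5, cz_3 = 0.5, r_3 = 2, h_3 = 5, cx_4 = 1.5, cy_4 = 5, cz_4 = 2.5, d_4 = 4, h_4 = 2.5, cx_5 = 7, cy_5 = 2, cz_5 = 7.5, r_5 = 2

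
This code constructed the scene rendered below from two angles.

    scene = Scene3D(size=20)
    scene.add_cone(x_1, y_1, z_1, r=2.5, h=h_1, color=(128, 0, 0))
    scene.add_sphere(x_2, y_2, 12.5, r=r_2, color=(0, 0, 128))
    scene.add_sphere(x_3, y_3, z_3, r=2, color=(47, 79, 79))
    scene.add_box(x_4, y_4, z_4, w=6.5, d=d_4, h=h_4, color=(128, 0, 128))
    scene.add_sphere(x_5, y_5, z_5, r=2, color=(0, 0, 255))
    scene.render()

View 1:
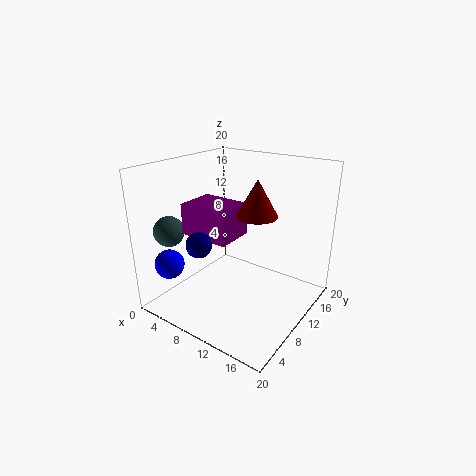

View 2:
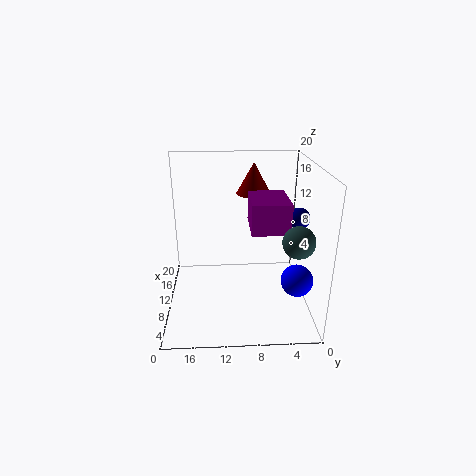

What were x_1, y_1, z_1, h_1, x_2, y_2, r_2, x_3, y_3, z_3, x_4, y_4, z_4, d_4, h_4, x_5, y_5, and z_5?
x_1 = 14.5; y_1 = 7.5; z_1 = 15; h_1 = 4.5; x_2 = 10.5; y_2 = 1.5; r_2 = 1.5; x_3 = 4; y_3 = 3; z_3 = 12; x_4 = 6; y_4 = 3.5; z_4 = 12; d_4 = 5; h_4 = 4; x_5 = 3.5; y_5 = 3; z_5 = 7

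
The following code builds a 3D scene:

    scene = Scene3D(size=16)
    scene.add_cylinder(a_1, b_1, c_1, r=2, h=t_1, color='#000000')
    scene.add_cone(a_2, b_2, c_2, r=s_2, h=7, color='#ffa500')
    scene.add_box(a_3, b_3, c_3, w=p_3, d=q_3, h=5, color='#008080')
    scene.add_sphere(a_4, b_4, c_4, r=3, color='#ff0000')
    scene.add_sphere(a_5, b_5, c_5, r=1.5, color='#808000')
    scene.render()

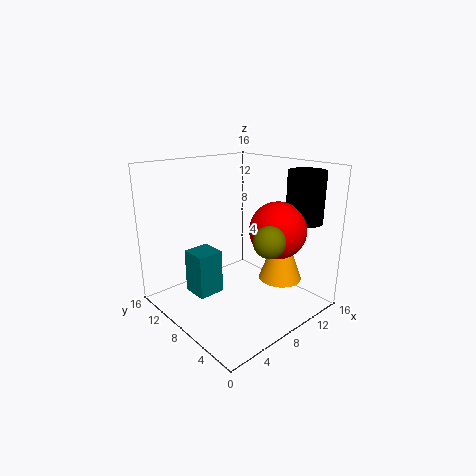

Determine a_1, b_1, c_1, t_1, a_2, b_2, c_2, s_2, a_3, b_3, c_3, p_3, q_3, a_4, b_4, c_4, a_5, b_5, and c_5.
a_1 = 13; b_1 = 3; c_1 = 10; t_1 = 5.5; a_2 = 12.5; b_2 = 5.5; c_2 = 2.5; s_2 = 2.5; a_3 = 3.5; b_3 = 9; c_3 = 1.5; p_3 = 3; q_3 = 3; a_4 = 10; b_4 = 4; c_4 = 9.5; a_5 = 6; b_5 = 1.5; c_5 = 10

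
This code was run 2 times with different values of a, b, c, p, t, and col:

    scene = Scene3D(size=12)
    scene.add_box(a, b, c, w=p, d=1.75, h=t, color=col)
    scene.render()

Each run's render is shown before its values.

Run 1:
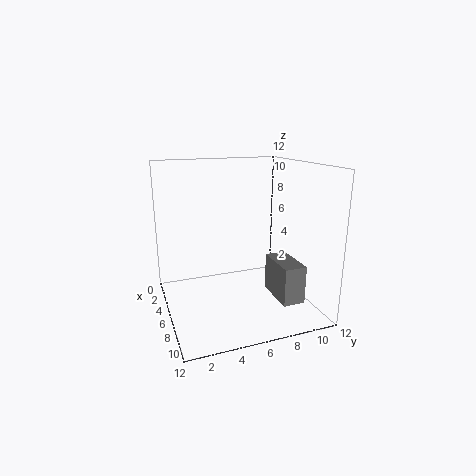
a = 7.25
b = 8
c = 1.75
p = 3.5
t = 3
col = 'gray'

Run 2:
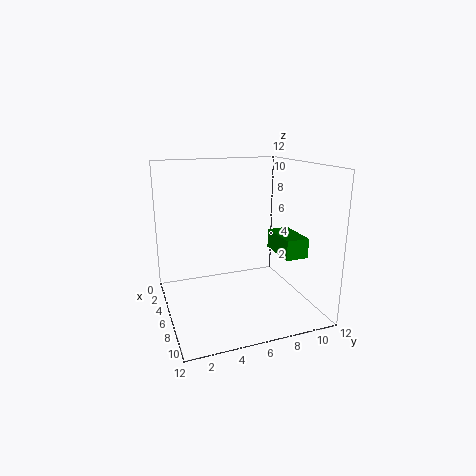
a = 7.5
b = 8
c = 5.5
p = 3.25
t = 1.5
col = 'green'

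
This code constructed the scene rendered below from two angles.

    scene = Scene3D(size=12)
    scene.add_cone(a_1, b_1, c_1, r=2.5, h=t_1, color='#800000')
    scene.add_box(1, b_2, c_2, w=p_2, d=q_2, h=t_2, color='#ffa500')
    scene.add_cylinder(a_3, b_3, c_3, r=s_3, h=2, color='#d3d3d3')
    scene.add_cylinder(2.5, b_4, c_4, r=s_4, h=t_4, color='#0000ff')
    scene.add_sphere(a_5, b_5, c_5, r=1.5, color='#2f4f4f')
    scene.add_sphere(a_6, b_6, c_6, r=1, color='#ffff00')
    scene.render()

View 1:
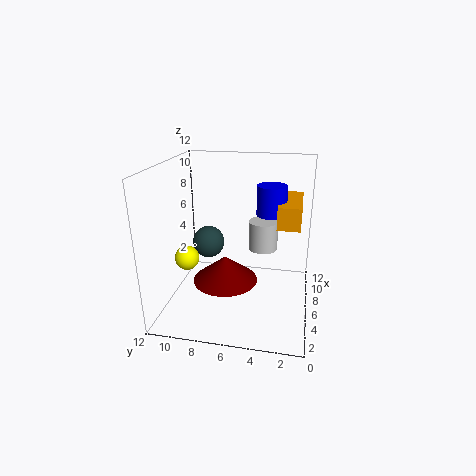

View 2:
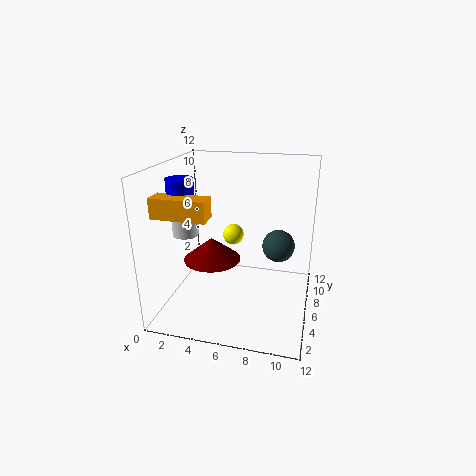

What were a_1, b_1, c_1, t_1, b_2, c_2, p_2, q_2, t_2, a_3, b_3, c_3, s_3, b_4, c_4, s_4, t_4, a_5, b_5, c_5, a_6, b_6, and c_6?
a_1 = 3.5; b_1 = 6.5; c_1 = 3.5; t_1 = 2; b_2 = 1; c_2 = 9; p_2 = 4; q_2 = 1.5; t_2 = 1.5; a_3 = 2.5; b_3 = 3.5; c_3 = 7; s_3 = 1; b_4 = 3; c_4 = 9.5; s_4 = 1; t_4 = 2; a_5 = 9; b_5 = 9.5; c_5 = 4; a_6 = 4.5; b_6 = 10; c_6 = 4.5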